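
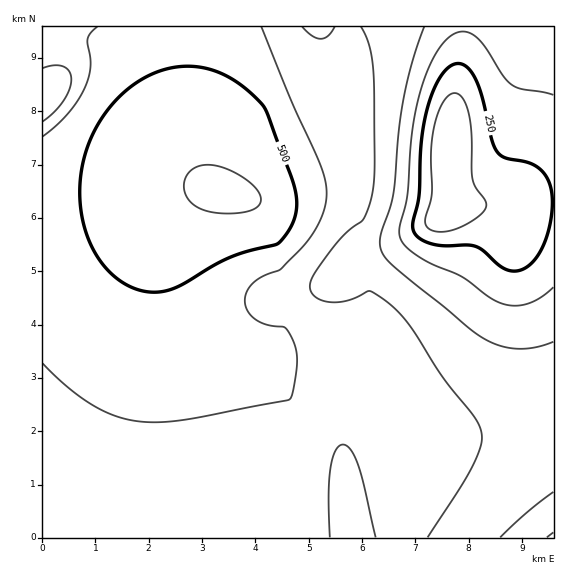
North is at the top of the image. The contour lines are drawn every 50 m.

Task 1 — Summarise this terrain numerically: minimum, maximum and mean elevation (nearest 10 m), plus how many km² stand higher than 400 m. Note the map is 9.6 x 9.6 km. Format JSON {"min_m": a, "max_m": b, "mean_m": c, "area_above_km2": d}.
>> {"min_m": 150, "max_m": 550, "mean_m": 420, "area_above_km2": 62.8}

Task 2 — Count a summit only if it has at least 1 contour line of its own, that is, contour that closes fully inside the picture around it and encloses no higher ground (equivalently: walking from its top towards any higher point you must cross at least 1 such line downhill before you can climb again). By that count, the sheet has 1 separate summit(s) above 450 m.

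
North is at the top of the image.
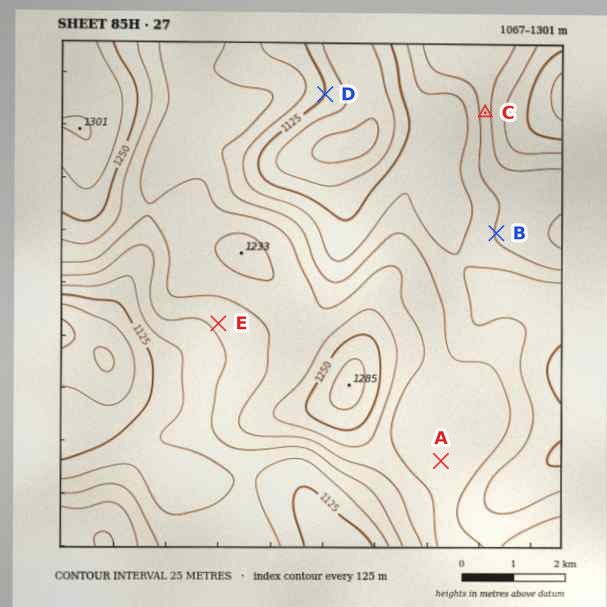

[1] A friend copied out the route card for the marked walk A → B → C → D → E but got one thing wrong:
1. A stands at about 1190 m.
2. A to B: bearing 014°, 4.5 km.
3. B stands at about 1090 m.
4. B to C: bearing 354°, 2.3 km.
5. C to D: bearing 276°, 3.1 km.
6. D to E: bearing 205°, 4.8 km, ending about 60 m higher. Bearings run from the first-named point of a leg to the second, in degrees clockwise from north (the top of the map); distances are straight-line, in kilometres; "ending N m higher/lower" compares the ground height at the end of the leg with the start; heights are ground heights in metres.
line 3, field height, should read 1180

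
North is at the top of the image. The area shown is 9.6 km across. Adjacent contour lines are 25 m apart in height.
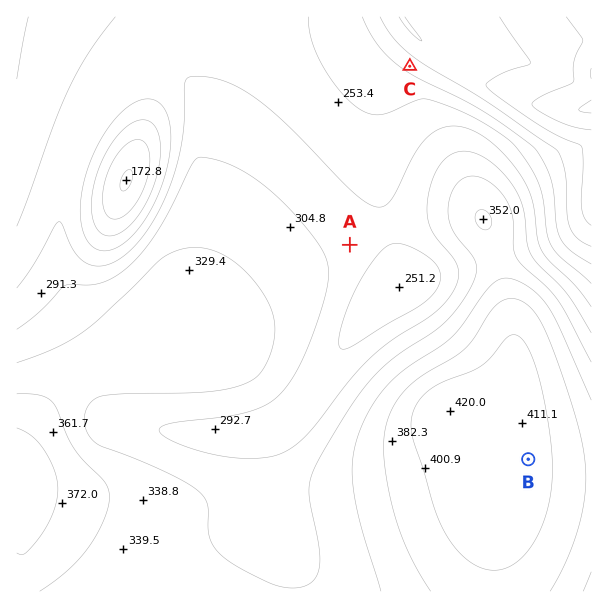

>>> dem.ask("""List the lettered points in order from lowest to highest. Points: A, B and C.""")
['C', 'A', 'B']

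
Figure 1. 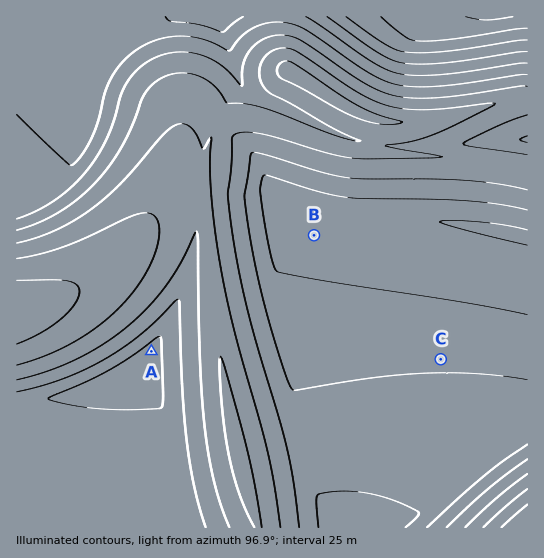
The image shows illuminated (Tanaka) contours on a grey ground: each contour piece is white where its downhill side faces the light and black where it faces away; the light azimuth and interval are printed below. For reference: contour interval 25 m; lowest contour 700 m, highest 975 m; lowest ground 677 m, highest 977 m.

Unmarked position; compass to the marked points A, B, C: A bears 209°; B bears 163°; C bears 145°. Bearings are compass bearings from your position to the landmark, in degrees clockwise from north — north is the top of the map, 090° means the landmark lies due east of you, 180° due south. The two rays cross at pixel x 278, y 124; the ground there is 785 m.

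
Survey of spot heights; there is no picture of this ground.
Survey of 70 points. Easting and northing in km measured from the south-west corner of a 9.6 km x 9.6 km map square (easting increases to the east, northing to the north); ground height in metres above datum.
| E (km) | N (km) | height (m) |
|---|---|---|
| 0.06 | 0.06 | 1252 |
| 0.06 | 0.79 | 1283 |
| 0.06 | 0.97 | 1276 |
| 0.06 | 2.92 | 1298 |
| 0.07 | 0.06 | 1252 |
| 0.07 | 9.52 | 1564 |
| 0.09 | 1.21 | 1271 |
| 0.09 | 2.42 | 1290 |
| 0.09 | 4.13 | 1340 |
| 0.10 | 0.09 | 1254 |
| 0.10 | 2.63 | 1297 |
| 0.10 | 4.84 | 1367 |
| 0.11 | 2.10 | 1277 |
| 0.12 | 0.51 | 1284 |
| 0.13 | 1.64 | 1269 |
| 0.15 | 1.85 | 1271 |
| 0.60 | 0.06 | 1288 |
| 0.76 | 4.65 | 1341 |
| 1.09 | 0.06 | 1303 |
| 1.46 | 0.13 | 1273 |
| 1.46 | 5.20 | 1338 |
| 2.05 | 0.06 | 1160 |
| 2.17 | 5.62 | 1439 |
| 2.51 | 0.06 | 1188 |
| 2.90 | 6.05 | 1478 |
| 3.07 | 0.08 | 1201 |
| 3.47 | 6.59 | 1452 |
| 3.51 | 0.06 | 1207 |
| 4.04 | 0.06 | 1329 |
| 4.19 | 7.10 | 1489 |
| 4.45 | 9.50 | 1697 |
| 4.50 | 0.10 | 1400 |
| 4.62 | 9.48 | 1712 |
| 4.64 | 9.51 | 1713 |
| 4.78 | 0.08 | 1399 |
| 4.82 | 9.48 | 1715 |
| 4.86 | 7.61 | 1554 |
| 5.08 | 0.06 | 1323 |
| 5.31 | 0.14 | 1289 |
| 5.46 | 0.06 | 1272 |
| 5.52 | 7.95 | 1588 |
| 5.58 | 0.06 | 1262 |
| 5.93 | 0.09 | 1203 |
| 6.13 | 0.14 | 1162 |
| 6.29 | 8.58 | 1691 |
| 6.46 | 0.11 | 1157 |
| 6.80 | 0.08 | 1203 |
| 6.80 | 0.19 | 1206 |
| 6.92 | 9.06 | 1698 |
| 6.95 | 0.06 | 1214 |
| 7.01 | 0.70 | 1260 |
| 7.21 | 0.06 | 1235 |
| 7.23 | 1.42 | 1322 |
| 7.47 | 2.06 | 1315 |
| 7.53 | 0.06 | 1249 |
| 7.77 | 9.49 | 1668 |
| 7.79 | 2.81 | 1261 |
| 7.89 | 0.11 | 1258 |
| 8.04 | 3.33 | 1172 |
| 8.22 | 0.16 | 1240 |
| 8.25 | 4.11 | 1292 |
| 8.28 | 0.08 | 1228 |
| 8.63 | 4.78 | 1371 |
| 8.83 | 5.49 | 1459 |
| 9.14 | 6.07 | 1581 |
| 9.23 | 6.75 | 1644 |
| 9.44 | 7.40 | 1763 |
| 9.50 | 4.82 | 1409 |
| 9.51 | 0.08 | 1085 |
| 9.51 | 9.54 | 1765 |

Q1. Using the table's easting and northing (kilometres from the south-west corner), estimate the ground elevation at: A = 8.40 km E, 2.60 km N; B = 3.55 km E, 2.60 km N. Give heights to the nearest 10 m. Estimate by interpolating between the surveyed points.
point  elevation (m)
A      1180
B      1460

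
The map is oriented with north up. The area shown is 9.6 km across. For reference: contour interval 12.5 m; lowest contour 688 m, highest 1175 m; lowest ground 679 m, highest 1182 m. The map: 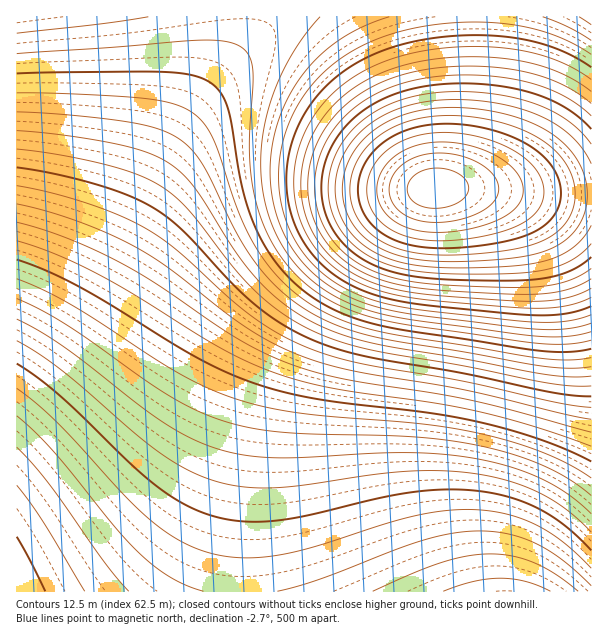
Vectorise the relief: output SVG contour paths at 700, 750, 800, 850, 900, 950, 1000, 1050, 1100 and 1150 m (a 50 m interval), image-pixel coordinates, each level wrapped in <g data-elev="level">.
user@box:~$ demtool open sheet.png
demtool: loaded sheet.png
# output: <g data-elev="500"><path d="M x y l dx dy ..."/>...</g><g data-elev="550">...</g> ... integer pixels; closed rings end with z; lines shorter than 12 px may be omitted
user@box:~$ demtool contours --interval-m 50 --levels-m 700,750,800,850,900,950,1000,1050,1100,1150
<g data-elev="700"><path d="M443 591l30-9 27-4 25 3 25 10"/><path d="M17 485l25 36 43 70"/></g><g data-elev="750"><path d="M17 364l21 14 23 18 68 67 26 22 27 18 27 12 30 6 34 0 33-5 69-17 32-6 34-3 32 0 34 7 30 11 27 17 27 25"/></g><g data-elev="800"><path d="M17 279l27 11 28 15 110 70 25 13 24 9 30 9 35 7 126 11 58 10 33 8 30 11 26 11 22 14"/></g><g data-elev="850"><path d="M17 204l28 7 30 9 30 12 27 13 36 23 56 43 24 18 27 15 28 13 47 13 112 19 101 25 28 5"/></g><g data-elev="900"><path d="M17 131l48 4 51 9 30 8 22 11 14 10 12 14 42 65 24 30 30 26 18 12 18 8 30 11 37 8 69 11 84 17 24 2 21-1"/></g><g data-elev="950"><path d="M17 54l181-14 24 1 16 4 10 9 5 14 0 15-4 72 3 27 5 25 9 23 11 21 13 18 16 15 18 13 21 11 23 8 25 6 146 21 28 1 24-4"/></g><g data-elev="1000"><path d="M591 67l-19-12-23-9-24-6-27-4-30-1-30 2-28 5-26 8-21 9-19 12-17 14-14 16-11 18-9 19-5 21-2 21 2 18 3 17 7 16 8 15 11 14 13 12 15 10 17 8 24 8 27 5 109 12 39-1 17-3 13-5"/></g><g data-elev="1050"><path d="M591 116l-15-12-18-11-21-8-22-6-27-3-29-1-27 2-24 5-19 6-18 9-17 11-13 13-11 14-9 17-5 16-1 18 1 15 4 15 6 14 8 12 10 10 13 11 15 7 16 6 22 5 27 3 91 3 20-1 16-4 15-6 12-8"/></g><g data-elev="1100"><path d="M436 261l43 0 43-4 26-7 18-10 9-9 6-9 4-12 2-12 0-12-3-12-5-12-7-10-17-16-22-13-29-9-31-6-30 0-27 3-24 9-21 12-17 19-10 22-1 22 2 12 4 11 14 18 18 13 24 8z"/></g><g data-elev="1150"><path d="M422 231l19 1 21-2 22-5 19-7 12-9 6-9 2-11-3-12-8-10-12-9-16-8-17-5-18-3-17 0-16 4-14 5-12 10-9 11-4 13 1 13 5 12 9 9 13 8z"/></g>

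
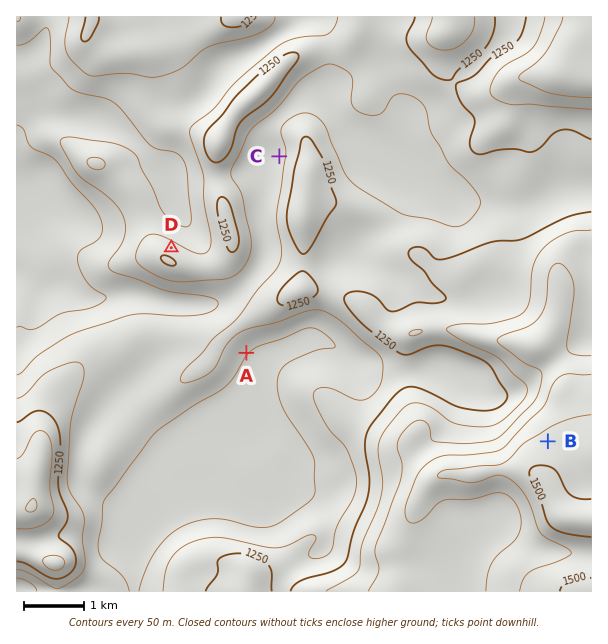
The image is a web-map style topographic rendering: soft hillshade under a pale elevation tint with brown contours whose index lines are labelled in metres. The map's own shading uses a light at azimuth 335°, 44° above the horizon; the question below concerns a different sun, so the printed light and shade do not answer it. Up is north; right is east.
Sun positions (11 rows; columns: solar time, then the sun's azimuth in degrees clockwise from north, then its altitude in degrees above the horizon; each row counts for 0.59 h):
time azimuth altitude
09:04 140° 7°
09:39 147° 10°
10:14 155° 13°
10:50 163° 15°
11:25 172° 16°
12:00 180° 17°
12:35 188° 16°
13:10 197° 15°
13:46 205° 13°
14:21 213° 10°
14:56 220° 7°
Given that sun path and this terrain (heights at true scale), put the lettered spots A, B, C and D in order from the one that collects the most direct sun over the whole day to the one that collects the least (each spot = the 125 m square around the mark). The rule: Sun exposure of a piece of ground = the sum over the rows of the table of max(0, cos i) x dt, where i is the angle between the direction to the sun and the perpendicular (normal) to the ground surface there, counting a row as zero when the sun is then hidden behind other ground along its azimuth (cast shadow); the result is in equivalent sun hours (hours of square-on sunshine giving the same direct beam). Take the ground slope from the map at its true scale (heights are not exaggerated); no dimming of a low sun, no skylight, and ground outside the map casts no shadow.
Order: A > C > B > D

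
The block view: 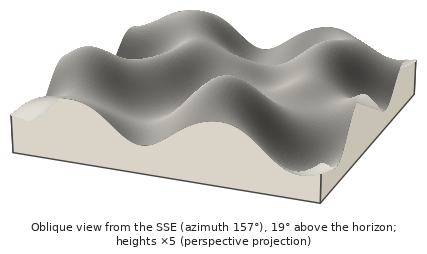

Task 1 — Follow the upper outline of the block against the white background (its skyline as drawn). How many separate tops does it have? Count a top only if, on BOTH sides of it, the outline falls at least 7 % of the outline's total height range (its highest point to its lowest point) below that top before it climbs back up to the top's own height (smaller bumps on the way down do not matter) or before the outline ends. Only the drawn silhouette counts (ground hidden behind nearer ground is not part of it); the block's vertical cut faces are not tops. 3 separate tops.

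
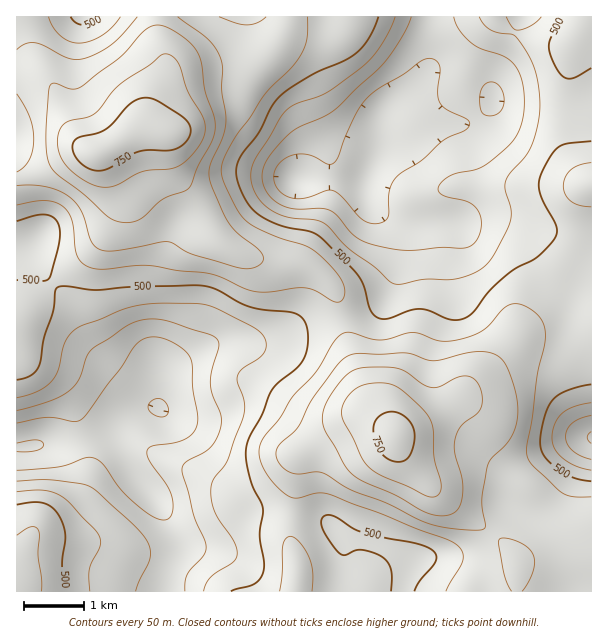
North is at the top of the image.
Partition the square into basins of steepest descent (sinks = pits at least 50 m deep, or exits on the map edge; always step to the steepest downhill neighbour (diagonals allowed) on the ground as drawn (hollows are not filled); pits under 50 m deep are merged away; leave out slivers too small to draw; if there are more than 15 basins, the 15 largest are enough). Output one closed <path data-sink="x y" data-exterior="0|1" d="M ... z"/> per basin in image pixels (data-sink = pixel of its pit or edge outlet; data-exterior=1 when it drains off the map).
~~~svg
<path data-sink="159 408" data-exterior="0" d="M27 72l-11 0 1 520 575-1-1-41-37 2-20 4-16 8-6-12-15-16-51-36-16-14-28-33-5-7-3-12-16-18-12-20-16-42-10-51-6-15-14-14-11-6-16-4-12 0-30-6-32-16-7-6-12-30-18-23-7-13-6-33-5-7-9-2-3-2-9 1-33 21-9 4-8 0-6-2-13-15-22-51-8-8z"/><path data-sink="294 180" data-exterior="0" d="M591 16l-301 0-12 28-20 20-10 6-41 0-27 4-11 9-15 25-3 17 17 9 7 36 7 13 18 23 12 30 12 10 18 8 67 14 11 6 14 14 6 15 10 51 16 42 7 14 22 26 30-15 25-17 33-28 32-32 13-1 23 6 15 0 16-6 10-7z"/><path data-sink="591 437" data-exterior="1" d="M591 337l-9 6-16 6-15 0-23-6-13 1-32 32-33 28-25 17-29 14 0 6 6 12 28 33 16 14 51 36 15 16 6 12 3-4 33-8 38-3z"/><path data-sink="86 17" data-exterior="1" d="M156 16l-139 0-1 55 20 2 8 3 11 13 23 51 9 10 6 2 8 0 34-22 16-4-1-15 14-37 0-15-7-24z"/>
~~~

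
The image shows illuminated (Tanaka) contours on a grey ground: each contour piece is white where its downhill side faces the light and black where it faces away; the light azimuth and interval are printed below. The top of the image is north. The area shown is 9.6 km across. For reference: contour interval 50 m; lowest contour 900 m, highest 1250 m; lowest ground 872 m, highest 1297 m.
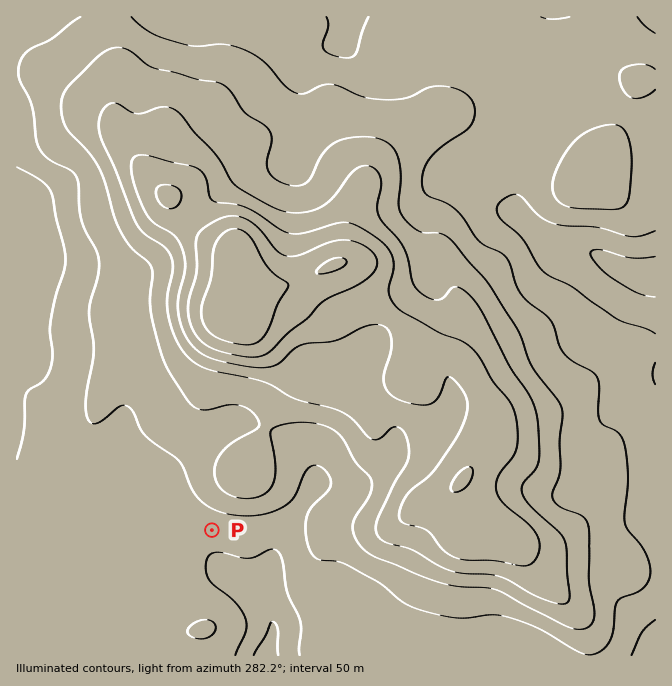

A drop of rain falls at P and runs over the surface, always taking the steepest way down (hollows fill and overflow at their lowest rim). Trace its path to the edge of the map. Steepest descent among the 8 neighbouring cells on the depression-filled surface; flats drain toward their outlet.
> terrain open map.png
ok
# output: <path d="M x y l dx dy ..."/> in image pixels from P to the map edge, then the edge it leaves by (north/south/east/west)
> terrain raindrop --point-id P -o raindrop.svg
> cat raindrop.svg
<path d="M212 530l0 22 2 3 28 29 2 0 8 6 2 0 10 10 6 14 0 3 2 1 0 20-2 2 0 5-2 2-1 8"/>
exit: south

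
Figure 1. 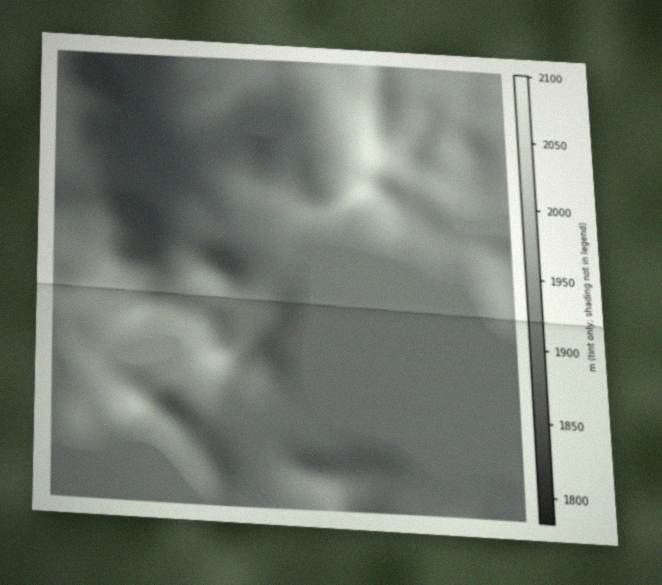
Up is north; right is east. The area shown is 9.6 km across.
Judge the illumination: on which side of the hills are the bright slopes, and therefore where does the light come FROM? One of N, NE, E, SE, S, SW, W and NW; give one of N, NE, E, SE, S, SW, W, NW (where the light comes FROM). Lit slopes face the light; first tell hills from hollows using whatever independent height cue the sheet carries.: SW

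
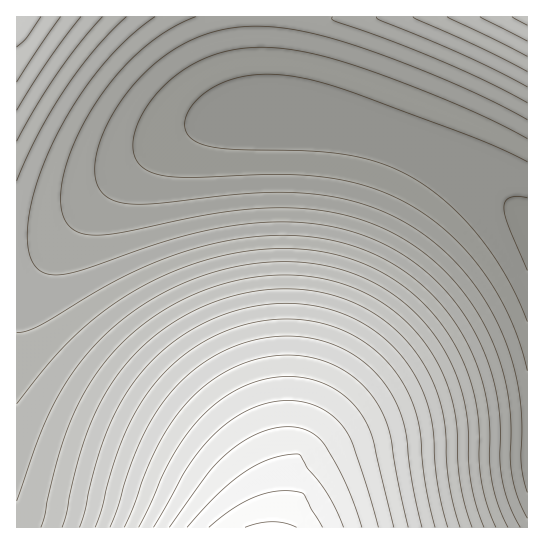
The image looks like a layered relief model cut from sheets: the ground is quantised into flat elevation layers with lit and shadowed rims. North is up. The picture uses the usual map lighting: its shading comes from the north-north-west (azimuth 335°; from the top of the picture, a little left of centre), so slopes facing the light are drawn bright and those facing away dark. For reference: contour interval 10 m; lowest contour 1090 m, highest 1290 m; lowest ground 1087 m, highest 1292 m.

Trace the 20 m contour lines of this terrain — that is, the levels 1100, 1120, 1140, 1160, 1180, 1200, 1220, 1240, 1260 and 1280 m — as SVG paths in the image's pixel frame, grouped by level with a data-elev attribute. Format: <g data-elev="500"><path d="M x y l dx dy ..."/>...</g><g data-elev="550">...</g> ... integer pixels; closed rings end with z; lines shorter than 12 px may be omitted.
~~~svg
<g data-elev="1100"><path d="M527 322l-9-23-12-22-25-39-15-17-17-17-18-14-17-11-32-15-37-10-42-3-70-2-25-3-11-4-8-5-4-7 0-8 3-11 8-10 11-10 14-7 14-6 16-3 18-1 18 1 28 6 38 12 122 45 52 24"/></g><g data-elev="1120"><path d="M527 492l-6-29 1-40-3-29-5-27-9-26-14-30-18-28-21-25-25-21-24-16-26-12-30-9-30-6-28-2-28 1-107 11-17 0-15-1-12-4-9-8-5-9-1-13 4-23 9-24 16-25 19-23 22-18 22-14 24-10 26-5 24-1 26 3 28 5 34 9 45 16 53 22 44 20 36 19"/></g><g data-elev="1140"><path d="M520 527l-10-21-7-23-3-21 0-35-2-26-7-30-10-27-16-29-22-27-24-22-28-18-28-13-29-8-33-5-34 0-38 4-40 9-122 39-10 1-10-1-8-4-5-5-4-9-2-11 1-30 9-34 16-40 21-38 25-34 27-30 28-22"/><path d="M376 17l5 4 93 39 53 27"/></g><g data-elev="1160"><path d="M496 527l-9-22-6-24-2-22 0-36-4-26-9-28-12-26-21-30-28-26-31-19-36-13-20-4-21-2-44 1-46 10-45 17-41 22-37 28-32 32-35 45"/><path d="M17 141l19-35 22-33 21-30 23-26"/><path d="M447 17l80 39"/></g><g data-elev="1180"><path d="M472 527l-7-22-5-23-2-21-1-34-5-26-11-31-16-27-13-16-14-13-16-11-17-10-19-8-20-6-21-3-20-1-23 1-23 4-22 6-22 8-22 11-19 12-19 14-16 15-14 16-13 17-20 38-14 40-17 70"/><path d="M17 82l44-65"/><path d="M512 17l15 8"/></g><g data-elev="1200"><path d="M448 527l-11-45-4-49-3-20-9-26-14-24-11-13-12-12-14-10-15-9-16-7-17-5-19-3-17-1-37 4-19 5-19 8-17 8-17 11-29 26-22 29-17 33-13 38-11 46-6 16"/></g><g data-elev="1220"><path d="M422 527l-10-45-8-57-7-21-11-19-19-20-24-16-26-10-30-3-30 3-30 10-26 16-25 21-18 24-16 28-11 27-13 42-8 20"/></g><g data-elev="1240"><path d="M394 527l-21-88-5-13-7-13-14-15-17-12-20-7-21-3-23 3-23 8-21 12-19 16-16 18-14 22-34 72"/></g><g data-elev="1260"><path d="M362 527l-17-45-21-39-7-7-8-5-11-3-11-1-14 2-15 4-16 9-14 11-19 19-40 55"/></g><g data-elev="1280"><path d="M323 527l-20-33-18-3-18 2-18 7-20 11-20 16"/></g>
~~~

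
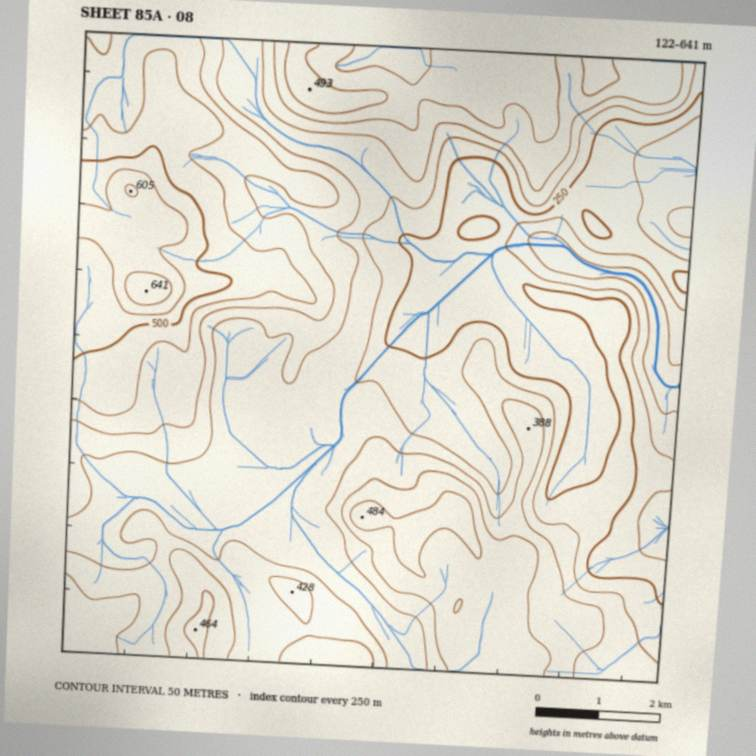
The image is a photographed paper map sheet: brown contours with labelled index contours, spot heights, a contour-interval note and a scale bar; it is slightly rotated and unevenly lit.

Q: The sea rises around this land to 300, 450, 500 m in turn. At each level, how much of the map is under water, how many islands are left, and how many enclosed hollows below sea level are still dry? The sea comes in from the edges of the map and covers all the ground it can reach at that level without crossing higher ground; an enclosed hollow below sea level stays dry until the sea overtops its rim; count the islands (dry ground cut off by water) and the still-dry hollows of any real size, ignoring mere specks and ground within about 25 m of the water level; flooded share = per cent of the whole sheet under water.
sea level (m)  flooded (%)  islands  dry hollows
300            28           0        0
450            87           1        0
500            94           0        0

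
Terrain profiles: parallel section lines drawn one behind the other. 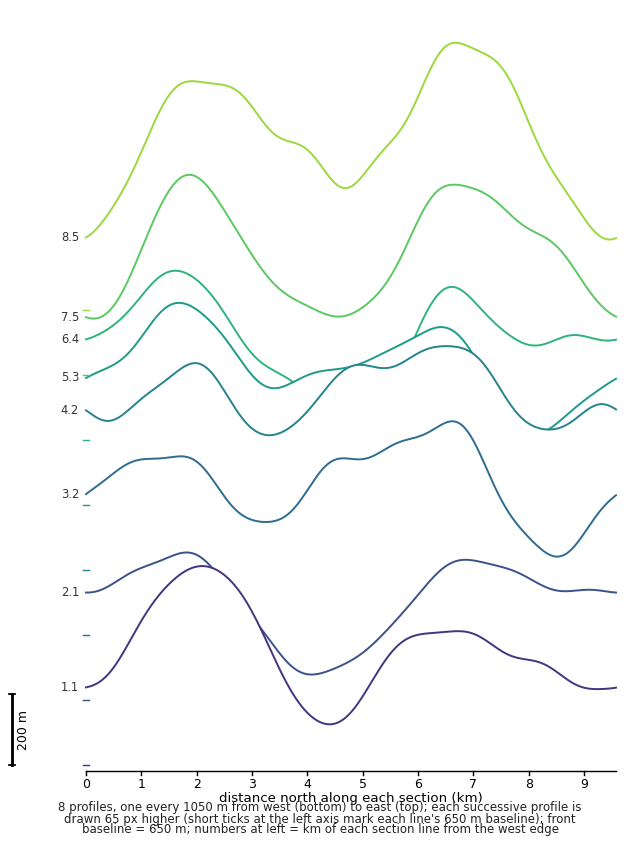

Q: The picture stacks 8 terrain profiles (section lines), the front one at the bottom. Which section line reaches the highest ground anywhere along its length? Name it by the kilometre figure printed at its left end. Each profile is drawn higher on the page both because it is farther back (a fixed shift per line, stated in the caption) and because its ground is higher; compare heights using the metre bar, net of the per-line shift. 8.5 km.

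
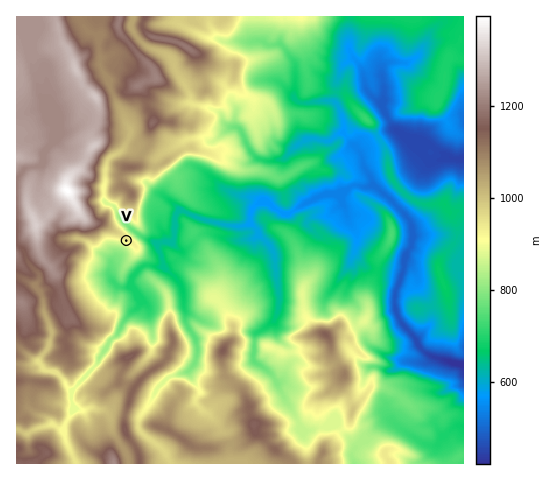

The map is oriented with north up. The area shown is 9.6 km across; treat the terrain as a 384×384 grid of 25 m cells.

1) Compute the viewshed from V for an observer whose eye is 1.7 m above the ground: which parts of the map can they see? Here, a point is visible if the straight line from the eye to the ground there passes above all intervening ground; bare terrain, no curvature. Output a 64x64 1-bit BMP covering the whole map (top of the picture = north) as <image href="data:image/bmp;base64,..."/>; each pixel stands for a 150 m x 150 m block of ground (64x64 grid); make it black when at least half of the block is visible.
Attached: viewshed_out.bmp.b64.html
<image width="64" height="64" href="data:image/bmp;base64,Qk0+AgAAAAAAAD4AAAAoAAAAQAAAAEAAAAABAAEAAAAAAAACAAATCwAAEwsAAAIAAAAAAAAA////AAAAAAAAAAAAAAAAAAAAAAAAAAAAAAAAAAAAAAAAAAAAgAAAAAAAAADAAAAAAAAAAMAAAAAAAAABwAAAAAAAAAGAAAAAAAAAAIAAAAAAAAAAAAAAAAAIAAAACAAAAAAACAAMAAAAAAAMAD4AAAAAEBgAPgAAAAQYGABoAAAAB5wYAPgAAAAD/BwB+AAAAAP8PgEYAAAAAf4+AfAAAAB5/j4AfAAAAP38fwAEAAAA//5vAAAAAAH//C4AAAAAAf/8OAAAAAAB//wAAAAAAAP8OAAAAAAAA/wwAAAAAAAD/wAAAAAAAAf/AAAAAAAAAf+AAAAAAAAA/4AAAAAAAB9egAAAAAAAHh4AAAAAAAAYPAAAAAAAAAA8AAAAAAAAAAAAAAAAAAAAAAAAAAAAAAAAAAAAAAAAAAAAAAAAAAAAAAAAAAAAAAAAAAAAAAAAAAAAAAAAAAAAAAAAAAAAAAAAAAAAAAAAAAAAAAAAAAAAAAAAAAAAAAAAAAAAAAAAAAAAAAAAAAAAAAAAAAAAAAAAAAAAAAAAAAAAAAAAAAAAAAAAAAAAAAAAAAAAAAAAAAAAAAAAAAAAAAAAAAAAAAAAAAAAAAAAAAAAAAAAAAAAAAAAAAAAAAAAAAAAAAAAAAAAAAAAAAAAAAAAAAAAAAAAAAAAAAAAAAAAAAAAAAAAAAAAAAAAAA=="/>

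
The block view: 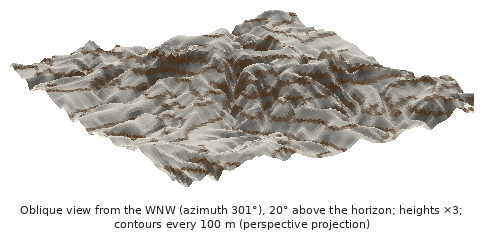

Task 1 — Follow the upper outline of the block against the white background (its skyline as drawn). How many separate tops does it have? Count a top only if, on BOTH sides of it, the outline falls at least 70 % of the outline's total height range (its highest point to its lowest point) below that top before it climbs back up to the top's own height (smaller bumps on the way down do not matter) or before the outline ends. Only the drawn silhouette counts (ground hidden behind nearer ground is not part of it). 0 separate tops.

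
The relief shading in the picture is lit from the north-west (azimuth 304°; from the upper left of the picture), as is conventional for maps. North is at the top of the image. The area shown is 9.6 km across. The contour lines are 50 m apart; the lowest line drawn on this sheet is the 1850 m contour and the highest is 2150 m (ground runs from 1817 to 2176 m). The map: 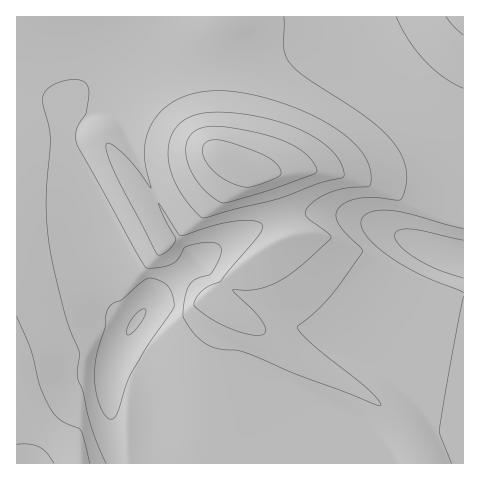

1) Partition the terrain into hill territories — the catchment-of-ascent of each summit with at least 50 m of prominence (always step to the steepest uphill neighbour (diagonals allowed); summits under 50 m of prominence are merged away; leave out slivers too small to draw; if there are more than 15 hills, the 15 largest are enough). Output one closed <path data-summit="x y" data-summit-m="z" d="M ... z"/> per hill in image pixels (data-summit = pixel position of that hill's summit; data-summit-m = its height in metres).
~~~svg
<path data-summit="225 158" data-summit-m="2176" d="M343 16l-327 1 0 75 37 7 14 6 3 36 3 19 40 132 5 13 18 14-16 29-10 30-1 22 8 64 347-1 0-308-102-93-14-23z"/><path data-summit="80 463" data-summit-m="2032" d="M20 93l-4 1 0 369 100 1 0-15-7-49 1-22 10-30 16-29-18-14-5-13-40-132-3-19-3-36-14-6z"/><path data-summit="463 17" data-summit-m="2014" d="M463 16l-119 1 4 22 14 23 101 93z"/>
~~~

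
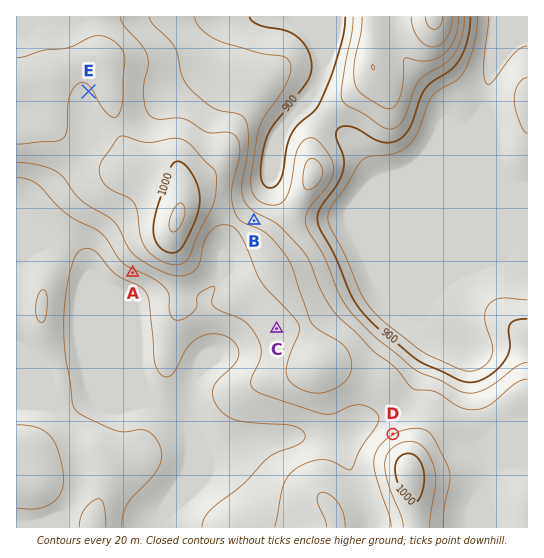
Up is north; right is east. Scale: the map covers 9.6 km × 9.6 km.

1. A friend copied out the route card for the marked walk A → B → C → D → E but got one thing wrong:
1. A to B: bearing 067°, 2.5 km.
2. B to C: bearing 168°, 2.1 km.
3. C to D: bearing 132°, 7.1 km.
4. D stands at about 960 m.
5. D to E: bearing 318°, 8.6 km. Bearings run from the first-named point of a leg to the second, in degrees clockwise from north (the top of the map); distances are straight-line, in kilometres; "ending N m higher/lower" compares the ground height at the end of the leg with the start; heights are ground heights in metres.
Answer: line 3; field distance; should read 2.9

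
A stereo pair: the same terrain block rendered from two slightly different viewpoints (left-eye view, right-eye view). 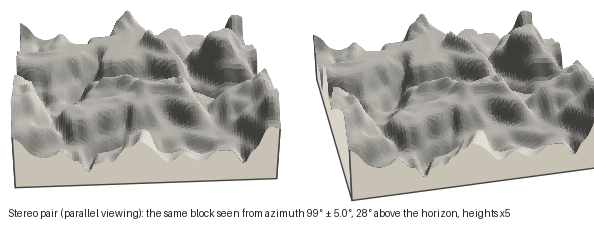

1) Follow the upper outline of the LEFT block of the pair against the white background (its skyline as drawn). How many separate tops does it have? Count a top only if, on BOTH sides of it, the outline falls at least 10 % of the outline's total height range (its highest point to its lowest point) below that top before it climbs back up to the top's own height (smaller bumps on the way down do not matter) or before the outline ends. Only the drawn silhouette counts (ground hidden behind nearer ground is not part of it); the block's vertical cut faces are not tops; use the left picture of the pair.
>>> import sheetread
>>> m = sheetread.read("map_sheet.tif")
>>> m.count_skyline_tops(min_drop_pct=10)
3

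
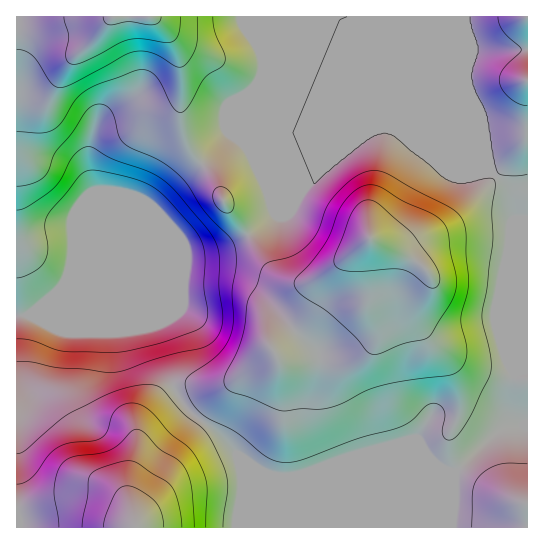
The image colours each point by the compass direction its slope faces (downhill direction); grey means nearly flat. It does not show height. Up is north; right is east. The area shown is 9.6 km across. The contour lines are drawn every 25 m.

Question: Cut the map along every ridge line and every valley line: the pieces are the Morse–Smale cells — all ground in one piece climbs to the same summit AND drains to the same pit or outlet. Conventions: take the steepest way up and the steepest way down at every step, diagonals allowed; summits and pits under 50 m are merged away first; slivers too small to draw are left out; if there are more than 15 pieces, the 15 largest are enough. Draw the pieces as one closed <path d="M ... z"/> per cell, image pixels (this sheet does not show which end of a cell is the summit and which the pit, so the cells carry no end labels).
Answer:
<path d="M527 16l-510 0-1 299 22 0 144-60 28-4 19-6 22-12 24-18 14-6 28-34 45-38 16-8 15 0 96 40 20 21 6 25-2 159 8-3 6 0z"/><path d="M393 129l-15 0-16 8-45 38-28 34-14 6-30 22-28 12-35 6-146 60 94 1 24 9 17 56 13 24 13 12 18 14 22 24 28 18 14 4 12 0 27-8 128 0 9 3 43-40 13-7 12 0-10-8-2-10 2-25 2-161-3-23-5-12-18-17z"/><path d="M35 315l-19 2 1 211 511-1-1-156-10 1-4 3-2 20 1 19 11 11-12 0-13 7-43 40-9-3-128 0-20 7-19 1-20-6-22-16-22-24-18-14-13-12-13-24-17-56-24-9z"/>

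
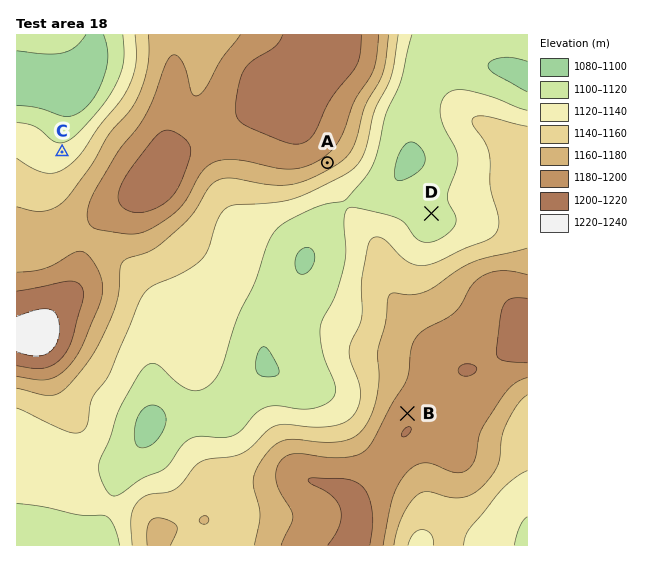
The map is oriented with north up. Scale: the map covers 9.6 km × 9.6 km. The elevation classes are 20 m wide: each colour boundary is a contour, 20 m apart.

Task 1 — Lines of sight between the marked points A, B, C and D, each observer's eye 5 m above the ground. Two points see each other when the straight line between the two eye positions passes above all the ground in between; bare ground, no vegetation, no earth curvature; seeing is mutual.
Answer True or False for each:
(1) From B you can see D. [False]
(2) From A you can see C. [False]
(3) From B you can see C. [False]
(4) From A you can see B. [True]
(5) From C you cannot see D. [True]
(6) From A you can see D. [True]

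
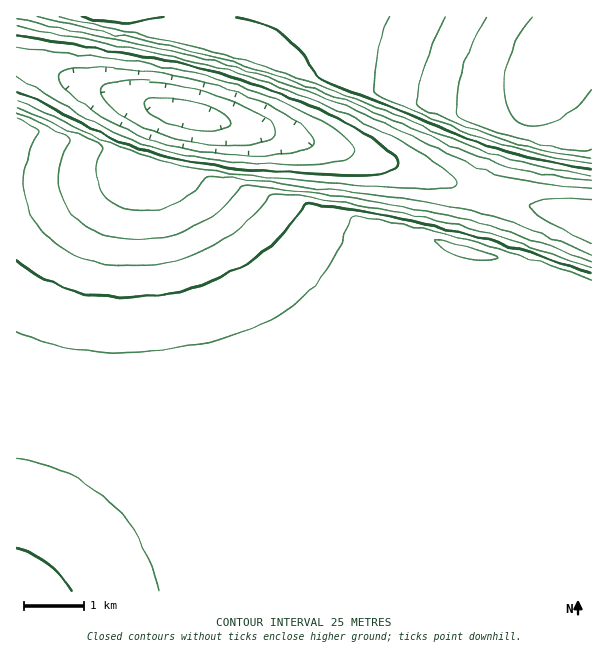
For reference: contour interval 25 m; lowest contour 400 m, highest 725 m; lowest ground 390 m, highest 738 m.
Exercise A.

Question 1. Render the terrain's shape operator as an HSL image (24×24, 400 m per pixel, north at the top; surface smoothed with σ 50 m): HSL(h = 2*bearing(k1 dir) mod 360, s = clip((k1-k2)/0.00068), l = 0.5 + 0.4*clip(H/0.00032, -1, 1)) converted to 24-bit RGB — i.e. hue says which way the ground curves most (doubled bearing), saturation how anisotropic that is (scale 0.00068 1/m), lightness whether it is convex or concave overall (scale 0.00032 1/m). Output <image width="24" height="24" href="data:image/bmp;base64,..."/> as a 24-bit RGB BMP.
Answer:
<image width="24" height="24" href="data:image/bmp;base64,Qk32BgAAAAAAADYAAAAoAAAAGAAAABgAAAABABgAAAAAAMAGAAATCwAAEwsAAAAAAAAAAAAAe35+e399fIB9fIF9fYJ9foN9f4N+gIJ+gIJ/gIF/gIF/gIB/gIB/gIB/gIB/gIB/gIB/gIB/f4B/f4B/f4B/f4B/f4B/f4B/e39/fICAfIF/fYJ+fYN+foN+foN+f4J/gIJ/gIF/gIF/gIB/gIB/gIB/gIB/gIB/gIB/gIB/f4B/f4B/f4B/f4B/f4B/f4B/fH+BfIGCfYKBfYOAfoN/foN/foJ/f4J/f4F/f4F/gIF/gIB/gIB/gIB/gIB/gIB/gIB/f4B/f4B/f4B/f4B/f4B/f4B/f4B/fYCCfYGCfYOCfoOBfoOBfoOAf4KAf4J/f4F/f4F/f4B/gIB/gIB/gIB/gIB/gIB/gIB/gIB/f4B/f4B/f4B/f4B/f4B/f4B/fYCDfYGDfoODfoOCfoOBf4KBf4KAf4GAf4GAf4B/f4B/gIB/gIB/gIB/gIB/gIB/gIB/gIB/f4B/f4B/f4B/f4B/f4B/f4B/foCDfoGDfoKDfoKDf4KCf4KBf4GBf4GAf4GAf4CAgICAgIB/gIB/gH9/gH9/gH9/gIB/gIB/f4B/f4B/f4B/f4B/f4B/f4B/foCDfoGDf4GDf4KDf4KCf4GCf4GBgIGBgICAgICAgICAgH+AgH9/gH9/gH9/gH9/gIB/gIB/gIB/f4B/f4B/f4B/f4B/f4B/foCDf4GDf4GDf4GDf4GDf4CCgICCgICBgICBgICAgH+AgH+AgH9/gH9/gH9/gH9/gH9/gIB+gIB+f4B+f4B+f4B+f4B/f4B/foGEfoGEf4GEf4CEf4CEf3+DgH+DgH+CgH+CgX+BgX+BgX+AgH+AgH9/gH9/gH9+gH9+gIB+gIB+gIB+f4B+f4B+foB+foB+foKFfoGFfoGGfoCGfn+Gf3+GgH+FgX+Egn+Egn+Dgn+Cgn+BgX6AgX6AgX5/gX5+gX9+gX9+gYB9gIB9f4B9foB9foB9foB+foOGfYKHfYGIfX+Ifn6IgH6IgX6Ig36Hg36GhH6Fg36Eg36Dgn6Bgn6AgX5/gX5+gX59gX99gYB9gYF9f4F9foB9fYB9fYB9fYaHfISIfIKJfICJfH2Kf3yKgn2KhH2Khn2Jhn2Ihn2GhX6EhH2Dg32Bgn2Agn1+gn19gn99goB9goF8gIF8foF8fYF8fIB8e4eGeoeIeoSJeoCJenyKfXuKgXuLhXyLiHyKiXyKiH2Hh32FhX2DhH2ChH2Bg31/g31+g359g399goF8gYJ8f4F8e4R+f6C3eYeBeIeDd4aGeIGGeHyGenmHgHmIhXqJiXqKinuJinuGiHyFh3yDhnyChXyBhHyAhHx+hH19hH99fo6cpcvtzOf/zOf/ecP+doV5dYR7dIJ9dIF/dXx/d3h/fHeBg3iEh3iEiHmDiXqDiXuCiHuChnyBhnyBg32Ojq7VzeX+zOX/qNX/OZzZelYucU8nbk4meIR0c4JycH9ycHxzcHl0c3d2eHV4fHZ5gXZ6hXd7h3h8iXuBgZS2v9v6zOX/wt//XZ7yjlgzeEwod0wmdU0lc00lcE0kbk0lfYN0eIBxc3xub3lsbXZrbnRscnVueHdxdIOSmMHozOb/zOb/gsH/sGI0dkwrdEkodEgndUgmdkkld0okd0wkdk0lc04lcE4mhIN0f4BxeHxucnhranxwcKbHsdz9vOH/k9D/MMjZd1MrcUwlckslckolcUglcUclckcldUcld0kmeksme04nelAoeFIpeVcvhn93eZStrNL3yeX/ptb/QqzydlosXkUhYUYgZUkhakshbUsib0sjb0okb0klcEgmckgndUkoeUwpfk8spWQ3err6zOf/zOf/zOT/hb3/sFYxa0YnYkIiXkEhXEIgXUQgYEchZEohaEwibE4jbk4lb00mb00ocUwqgFU0Tojmu9v/zOT/z+X8j6jJj4OFiIaCd0gndEUmcUMlbEEkaEEkZEIkYkQkY0clZUsmaE4na1EoblIpc1cupsA0kcv/zOb/zOX/mLzjgYSWioKGjYKFjoOEjoSDi4WDdkYmdUQmc0MmcUMnbkQobEYqa0kra0wtbFEvj3I5aL32w+T/zOj/rtb2e5eqeoKEe4CCfX6DgoCFiIKGjIOGj4SFj4SEjYSEdUcndUYodUYqdUcsdEkuflI4S4rfsNj/zOf/yub+g63LeYyNeYaCeYSBeYOCeYKDeoGDe4CDfoCEhYKFioOGjoSFkISFj4SFdUoqeU0wwDdElMX/zOT/zOT/m7/pfIice4KJe4SIe4aHe4aGe4WEeoSDeYODeYKDeIGDeoGDfIGDgYKEh4OFi4SEj4SFj4SF"/>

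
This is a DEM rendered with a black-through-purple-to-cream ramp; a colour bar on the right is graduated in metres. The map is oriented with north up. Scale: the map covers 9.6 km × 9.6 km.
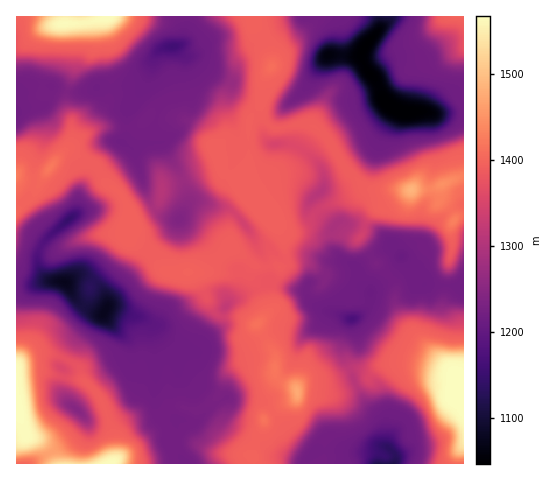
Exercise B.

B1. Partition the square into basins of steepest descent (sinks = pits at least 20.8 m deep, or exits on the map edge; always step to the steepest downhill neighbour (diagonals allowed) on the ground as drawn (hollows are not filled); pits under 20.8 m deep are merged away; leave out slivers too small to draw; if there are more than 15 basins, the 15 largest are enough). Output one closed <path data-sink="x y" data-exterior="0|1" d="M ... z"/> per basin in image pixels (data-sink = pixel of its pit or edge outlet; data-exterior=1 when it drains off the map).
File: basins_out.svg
<path data-sink="173 47" data-exterior="0" d="M253 16l-145 0-23 7-19 0-2-7-47 0-1 160 6 4 16 4 23-29 10-4 23 13 11 17 17 15 7 14 2 10 21-10 8-8 2-15 3-3 17-4 38-15 3 9 14 5 7 0 5-21 0-38 13-17 1-23 10-14-5-25-4-7-9-8z"/><path data-sink="353 319" data-exterior="0" d="M439 186l-25 4-50-1-42 18-15 17-10 6-10 1-14-7 10 12 4 24-1 4-6 3 0 5-8 13 1 22-15 19 17 28 0 20 6 7 16 8 8-8 27-2 19-11 19 3 16-7 19-2 46 11 4 4 1 15 8-2 0-175-9 3-4-8-11-11z"/><path data-sink="403 111" data-exterior="0" d="M463 16l-208 0 0 10 9 8 4 7 5 22-10 18-2 32 5 9 7 6 11 0 10-4 17 0 7 4 10 10 16 28 16 17 9 6 45 1 19-1 7-4 0 14 11 11 4 9 9-5z"/><path data-sink="105 311" data-exterior="0" d="M127 236l-17 28-19 21-7 21-18 18-19 7-29 31 1 2 17-10 13-1 24 9 7 7 2 10 13 12 10 15 8 27 2 29 6-7 7-17 4-4 22-12 14-14 13-2 7 3 11 1 14-9 8-10 6-17 9-8 14-6 10 0 15 5 0-11-18-30-16-7-21-1-9-10-12-28-5-5-28-1-20-24z"/><path data-sink="393 463" data-exterior="1" d="M405 362l-19 2-16 7-19-3-19 11-24 1-7 4-4 4-2 11-17 8-14 11 0 5-10 22 0 18 204 1 1-11 5-7 0-40-9-11 0-18-8-5z"/><path data-sink="64 283" data-exterior="0" d="M260 360l-15 1-13 7-5 6-8 21-18 14-8 1-12-4-13 2-14 14-22 12-4 4-7 17-9 8 141 1 1-19 10-22 0-5 7-6 21-11 5-5 0-6-4-4-12-5-5-5-2-10z"/><path data-sink="179 220" data-exterior="0" d="M220 165l-38 15-17 4-3 3-2 15-8 8-22 11-3 7 0 8 5 5 14 7 20 24 40 0 26-24-2-12 1-13 2-5 18-16-7-8 2-15-9 0-14-5z"/><path data-sink="76 409" data-exterior="0" d="M49 353l-20 4-13 10 0 44 6 10 3 13 19 11 11 19 56 0 4-6-2-25-13-36-18-18-2-10-4-4z"/><path data-sink="69 220" data-exterior="0" d="M71 151l-7 1-10 9-10 14-10 20-18 15 0 27 13 3 23 12 7-2 29-14 37-3 5-10-1-13-7-14-17-15-11-17z"/><path data-sink="321 192" data-exterior="0" d="M311 124l-8 1-5 19-7 14-7 8-33 19-5-2-1 2 0 11 11 10 7-1 7 8-1 7 18 11 6 0 11-5 18-19 46-19-8-5-16-17-16-28-10-10z"/><path data-sink="22 463" data-exterior="1" d="M17 412l-1 51 38 1-10-19-19-11z"/>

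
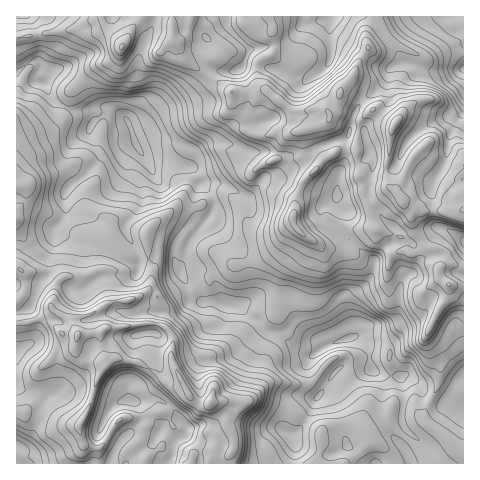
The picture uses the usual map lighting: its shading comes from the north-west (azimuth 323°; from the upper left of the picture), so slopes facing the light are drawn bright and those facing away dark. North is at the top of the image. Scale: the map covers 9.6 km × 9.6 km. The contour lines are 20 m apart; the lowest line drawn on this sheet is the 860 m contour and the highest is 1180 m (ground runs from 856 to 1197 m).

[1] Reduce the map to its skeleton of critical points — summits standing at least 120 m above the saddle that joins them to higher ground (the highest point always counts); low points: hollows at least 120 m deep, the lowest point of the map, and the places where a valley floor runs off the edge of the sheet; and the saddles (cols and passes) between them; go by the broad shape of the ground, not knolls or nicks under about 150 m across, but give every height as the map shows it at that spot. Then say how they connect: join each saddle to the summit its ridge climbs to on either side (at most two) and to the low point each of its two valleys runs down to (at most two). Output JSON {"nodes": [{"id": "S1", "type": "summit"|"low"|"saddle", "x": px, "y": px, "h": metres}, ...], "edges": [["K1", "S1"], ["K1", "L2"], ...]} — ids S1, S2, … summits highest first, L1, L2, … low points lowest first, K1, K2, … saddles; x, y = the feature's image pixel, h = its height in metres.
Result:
{"nodes": [
{"id": "S1", "type": "summit", "x": 395, "y": 124, "h": 1197},
{"id": "S2", "type": "summit", "x": 210, "y": 403, "h": 1179},
{"id": "L1", "type": "low", "x": 136, "y": 145, "h": 856},
{"id": "L2", "type": "low", "x": 463, "y": 69, "h": 914},
{"id": "K1", "type": "saddle", "x": 209, "y": 76, "h": 1076},
{"id": "K2", "type": "saddle", "x": 405, "y": 438, "h": 962}],
"edges": [["K1", "S1"], ["K1", "L1"], ["K1", "L2"], ["K2", "S1"], ["K2", "S2"], ["K2", "L1"]]}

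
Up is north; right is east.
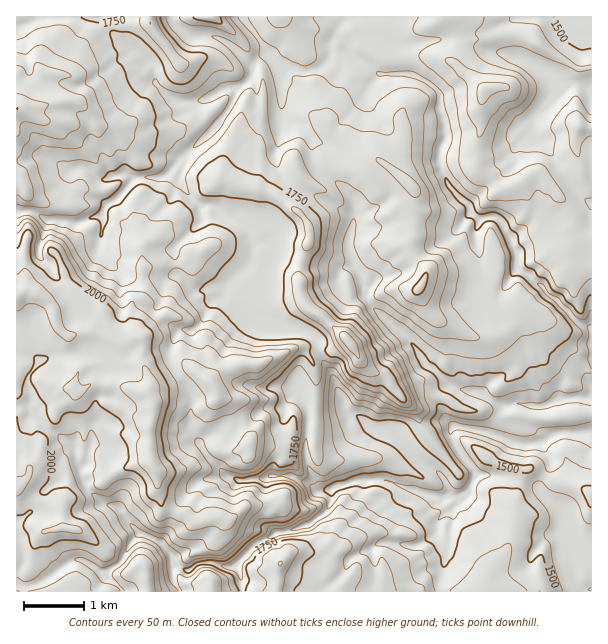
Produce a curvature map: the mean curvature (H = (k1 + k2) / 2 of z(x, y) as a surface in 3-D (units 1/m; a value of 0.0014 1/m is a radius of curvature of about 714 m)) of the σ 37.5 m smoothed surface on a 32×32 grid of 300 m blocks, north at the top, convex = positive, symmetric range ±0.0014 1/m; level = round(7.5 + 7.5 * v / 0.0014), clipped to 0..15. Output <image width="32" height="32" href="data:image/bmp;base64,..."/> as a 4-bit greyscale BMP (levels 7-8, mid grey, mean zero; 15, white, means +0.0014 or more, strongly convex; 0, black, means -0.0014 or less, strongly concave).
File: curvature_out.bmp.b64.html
<image width="32" height="32" href="data:image/bmp;base64,Qk12AgAAAAAAAHYAAAAoAAAAIAAAACAAAAABAAQAAAAAAAACAAATCwAAEwsAABAAAAAAAAAAAAAAABEREQAiIiIAMzMzAERERABVVVUAZmZmAHd3dwCIiIgAmZmZAKqqqgC7u7sAzMzMAN3d3QDu7u4A////AGWadm067hmld5eYpZmIjFeINEPvExAM1mpYqYV4mFpYaGbcNwjPQN+ps1N2eIloaHzPlwdri7cAO3vMlnh5hndmlFF5upva77WmV5dniadZlalnXYOHmu8AmaU2VbllfJlzq2zIcSADOlIqw/FHp5d5dYWOV0rNnHi8yDw66qWne0dnjERXjGt3ZlWcWiJTZXWmVZxElXlch0MxoiebrLlXm1hshJzadrU2j6jqUzRGapmZm4PJESSwe8tlNIqYl4ZpZns7iN+w0L+oJnmHiXh3Zmd4SoeW33f6hSh4l3h2drmJq0OnREMb+TCLuYmJ02ammJXcR2d3+lUIqmZ4nQmsarS5dVaIbHOBzNdnicCIl4hUaFeGd16EhEXZd6UHuKHlNol6mHdod0iYi2akqofVt0eZdrt3ZvZJmpOF4JiIsBNZl5hmZ1bZR4iWY0WIhzq7ZKh4RWaNZlZ4qWWph6bGaZpndMqrhZhZedU5m4l3llV0aFaqeFxXiJpxrHWqWXRpeJdjenlNV3mIgpp1ZJh4uJiIijiaNmmYaoN6hWeLuXeXmXizuUepdoqDi5VFqIirh3k1N4pIiHaK0nuclWd4iWd0q4Z6R4eHVCaKvoVXeniHcr28ZleGdqmrp1MnyWl4hkjyQcR5dml3VXeIu0ZWdnh/CJ43qXeHh5qYd3V4"/>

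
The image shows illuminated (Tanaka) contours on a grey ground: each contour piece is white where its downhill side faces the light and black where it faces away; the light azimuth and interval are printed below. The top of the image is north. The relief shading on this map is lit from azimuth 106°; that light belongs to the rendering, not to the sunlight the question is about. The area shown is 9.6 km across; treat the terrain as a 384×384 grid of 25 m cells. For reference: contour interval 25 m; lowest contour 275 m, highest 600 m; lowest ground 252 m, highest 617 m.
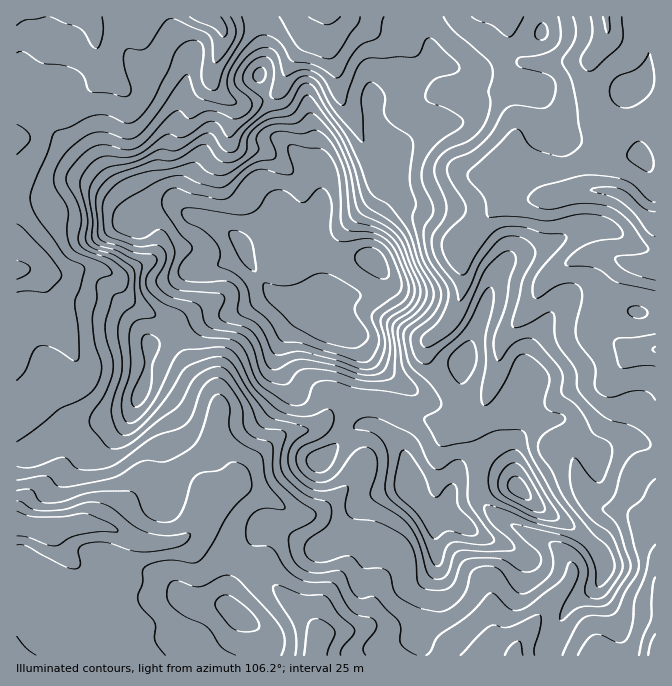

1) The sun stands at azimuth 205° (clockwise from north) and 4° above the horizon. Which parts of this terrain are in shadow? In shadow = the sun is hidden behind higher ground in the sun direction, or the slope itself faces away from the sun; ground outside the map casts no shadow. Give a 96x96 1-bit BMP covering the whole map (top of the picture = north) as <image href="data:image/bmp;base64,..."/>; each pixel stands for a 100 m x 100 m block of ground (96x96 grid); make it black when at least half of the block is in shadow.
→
<image width="96" height="96" href="data:image/bmp;base64,Qk2+BAAAAAAAAD4AAAAoAAAAYAAAAGAAAAABAAEAAAAAAIAEAAATCwAAEwsAAAIAAAAAAAAA////AAAAAAAAAAAAAAAAAAAAAAAAAAAAACAAAAAAAAAAAAAAAGAAAAAAAAAAAAAAAeAAAAAAAAAAAAAAA+AAAAAAAAAAAAAAD+AAAAAAAAAAAAAAH+AAAAAAAAAAAAAAP+AAAAAAAAAAAAAAf8AAAAAAAAAAAAAA/4AAAAAAAAAAAABx/wAAAAAAAAAAAADx/gAAAAAAAAABgADw/AAAAAAAAAAHgAPwcAAAAAAAADwfAH/gAAAAAAABgH5/Af/gAAAAAAAHgP7/H//gAAAAAAAfgf7////AAAAAAAD/A/7//8AAABgAAAP8B/7//wAAAHwAAA/wD/44GAAAAfAAAB/gP/4AAAAABwAAAD/A//4AAAAABgAAAD8B//4AAAAAAAAAAB4D//4AAAAAAAAAAB4H//wAAAAAAAAAADwP/hwAAAAAAAAADjwf/gAAAAAAAAAAHzA//AAAAAAAAAAAHxA//AAAAAAAAAAAHwB//AAAAAAAAAwAH/B//AAAAAAAAD4AP/g/+AAAAAAAAD8AP/g/+IAAAAAAAB8Af/gf+cAAAAAAAAcB/5gP++AAAAAAAAAD/4AP/+AAAAAAAAAD/gAH/+AAAAAAAAAAAAAD/+AAAAAAAAAAAAAB/+AAAAAAAAAAAgAA/+AAAAAAAAAADgAA/+AAAAAAAAAAPgAAf+AAAAAAAAAAfgAB/+MAAAAAAAAAfgAH/+8AAAAAAAAA/gMP/+8AAAAAAAAA/wcP/8cAAAAAAAAB/8cf/8EAAAAAAAAD/+e//8AAAAwAAAAH/+O//4AAABwAAAAf/+Af/wAAADwAAAA/4eAP/wAAADgAAAAfgOAP+AAAAAAAAAAAAEAHAAAAAAAAAAAAAAADAAfgAAAAAAAAH8ABAB/gAwAAAAAAP+AAYD/gBwAAAAAAf+AAeH9gAAAAAAAA//AAf/8AAAAAAAAA//AAP/8AAAAAAAAB//AAH/8AAAAAAAAH//AAB4AAAAAAAAB///h8AAEAAAAAAAD///j/AAcAAAAAYAH///j/wA8AAAAA8AD///n/4D8AAAAD8AD///z///8AAAAP8AD///z///8AAAB/4AH///x///wAAAD/wAH///w///wAAAD/gMH///wf//gAAAP/geH///4P//AAA///x8D///4HgQAAB////8H///4AAAAAB////4H///4AAAAAD////wP///4AAAAAH////xv///4AAAAAH////j////4AAAAAP///8P////wAAAAAH///8/////wAAAAAH/////////gAAAAAH/////////gAAAAAD/////////gAAAAAD/////////gAAAAAB///////n/wAAAAAB///////j/wAAAAAA///4///g/gAAAAAAP//wf//gfAf+AAAAA//x///gCAf/AAAAAf/3///wAAP/AAAAAH/////wBwA/AAAAAA/////wHwAAAAAAAAf////wHwAAAAAAAA/////wPwAAAAAAAB/////wfwAAAAAAAD/9///wfwAwwAAwAH/x///wfwA5wA="/>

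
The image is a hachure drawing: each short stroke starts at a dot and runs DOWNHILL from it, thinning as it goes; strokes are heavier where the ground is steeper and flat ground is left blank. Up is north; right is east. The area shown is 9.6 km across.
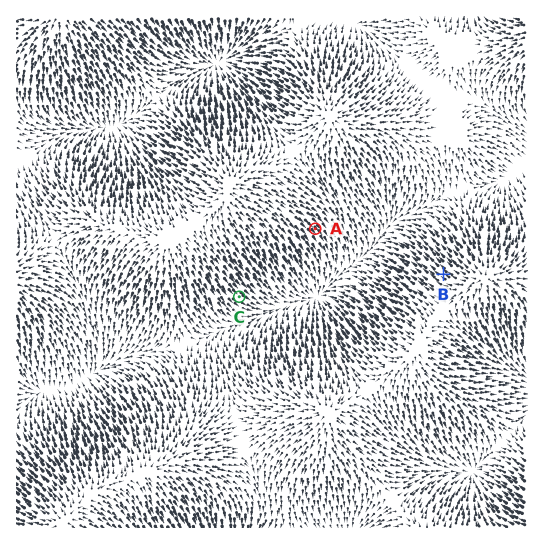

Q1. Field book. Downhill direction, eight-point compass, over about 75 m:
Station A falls SE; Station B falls NW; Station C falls SE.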